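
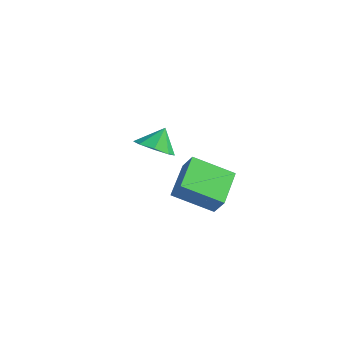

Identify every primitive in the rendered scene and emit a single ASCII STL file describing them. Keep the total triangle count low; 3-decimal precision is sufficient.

solid 
facet normal -0.506 0.762 0.404
outer loop
vertex -0.473 -2.184 -0.767
vertex 0.087 -2.193 -0.049
vertex 0.598 -1.039 -1.588
endloop
endfacet
facet normal -0.615 0.010 -0.788
outer loop
vertex 1.453 -2.327 -2.271
vertex -0.473 -2.184 -0.767
vertex 0.598 -1.039 -1.588
endloop
endfacet
facet normal -0.506 0.762 0.404
outer loop
vertex 0.598 -1.039 -1.588
vertex 0.087 -2.193 -0.049
vertex 1.158 -1.048 -0.87
endloop
endfacet
facet normal 0.605 0.647 -0.464
outer loop
vertex 1.158 -1.048 -0.87
vertex 1.453 -2.327 -2.271
vertex 0.598 -1.039 -1.588
endloop
endfacet
facet normal -0.605 -0.647 0.464
outer loop
vertex -0.473 -2.184 -0.767
vertex 0.942 -3.481 -0.732
vertex 0.087 -2.193 -0.049
endloop
endfacet
facet normal -0.615 0.010 -0.788
outer loop
vertex 0.382 -3.472 -1.45
vertex -0.473 -2.184 -0.767
vertex 1.453 -2.327 -2.271
endloop
endfacet
facet normal -0.605 -0.647 0.464
outer loop
vertex 0.382 -3.472 -1.45
vertex 0.942 -3.481 -0.732
vertex -0.473 -2.184 -0.767
endloop
endfacet
facet normal 0.615 -0.010 0.788
outer loop
vertex 0.087 -2.193 -0.049
vertex 0.942 -3.481 -0.732
vertex 1.158 -1.048 -0.87
endloop
endfacet
facet normal 0.605 0.647 -0.464
outer loop
vertex 2.013 -2.336 -1.553
vertex 1.453 -2.327 -2.271
vertex 1.158 -1.048 -0.87
endloop
endfacet
facet normal 0.615 -0.010 0.788
outer loop
vertex 1.158 -1.048 -0.87
vertex 0.942 -3.481 -0.732
vertex 2.013 -2.336 -1.553
endloop
endfacet
facet normal 0.506 -0.762 -0.404
outer loop
vertex 2.013 -2.336 -1.553
vertex 0.382 -3.472 -1.45
vertex 1.453 -2.327 -2.271
endloop
endfacet
facet normal 0.506 -0.762 -0.404
outer loop
vertex 0.942 -3.481 -0.732
vertex 0.382 -3.472 -1.45
vertex 2.013 -2.336 -1.553
endloop
endfacet
facet normal 0.041 -0.553 -0.832
outer loop
vertex -2.703 -0.694 -1.701
vertex -3.318 -1.209 -1.389
vertex -3.308 -0.492 -1.865
endloop
endfacet
facet normal 0.292 0.952 0.094
outer loop
vertex -2.703 -0.694 -1.701
vertex -3.308 -0.492 -1.865
vertex -3.362 -0.611 -0.491
endloop
endfacet
facet normal 0.041 -0.553 -0.832
outer loop
vertex -3.308 -0.492 -1.865
vertex -3.318 -1.209 -1.389
vertex -3.919 -0.71 -1.75
endloop
endfacet
facet normal -0.324 0.944 0.069
outer loop
vertex -3.308 -0.492 -1.865
vertex -3.919 -0.71 -1.75
vertex -3.362 -0.611 -0.491
endloop
endfacet
facet normal 0.041 -0.553 -0.832
outer loop
vertex -3.919 -0.71 -1.75
vertex -3.318 -1.209 -1.389
vertex -4.177 -1.22 -1.424
endloop
endfacet
facet normal -0.765 0.574 0.293
outer loop
vertex -3.919 -0.71 -1.75
vertex -4.177 -1.22 -1.424
vertex -3.362 -0.611 -0.491
endloop
endfacet
facet normal 0.041 -0.553 -0.832
outer loop
vertex -4.177 -1.22 -1.424
vertex -3.318 -1.209 -1.389
vertex -3.933 -1.723 -1.078
endloop
endfacet
facet normal -0.771 0.062 0.634
outer loop
vertex -4.177 -1.22 -1.424
vertex -3.933 -1.723 -1.078
vertex -3.362 -0.611 -0.491
endloop
endfacet
facet normal 0.041 -0.553 -0.832
outer loop
vertex -3.933 -1.723 -1.078
vertex -3.318 -1.209 -1.389
vertex -3.328 -1.925 -0.914
endloop
endfacet
facet normal -0.341 -0.296 0.892
outer loop
vertex -3.933 -1.723 -1.078
vertex -3.328 -1.925 -0.914
vertex -3.362 -0.611 -0.491
endloop
endfacet
facet normal 0.041 -0.553 -0.832
outer loop
vertex -3.328 -1.925 -0.914
vertex -3.318 -1.209 -1.389
vertex -2.717 -1.707 -1.029
endloop
endfacet
facet normal 0.275 -0.288 0.917
outer loop
vertex -3.328 -1.925 -0.914
vertex -2.717 -1.707 -1.029
vertex -3.362 -0.611 -0.491
endloop
endfacet
facet normal 0.041 -0.553 -0.832
outer loop
vertex -2.717 -1.707 -1.029
vertex -3.318 -1.209 -1.389
vertex -2.459 -1.197 -1.355
endloop
endfacet
facet normal 0.716 0.081 0.693
outer loop
vertex -2.717 -1.707 -1.029
vertex -2.459 -1.197 -1.355
vertex -3.362 -0.611 -0.491
endloop
endfacet
facet normal 0.041 -0.553 -0.832
outer loop
vertex -2.459 -1.197 -1.355
vertex -3.318 -1.209 -1.389
vertex -2.703 -0.694 -1.701
endloop
endfacet
facet normal 0.723 0.594 0.353
outer loop
vertex -2.459 -1.197 -1.355
vertex -2.703 -0.694 -1.701
vertex -3.362 -0.611 -0.491
endloop
endfacet

endsolid


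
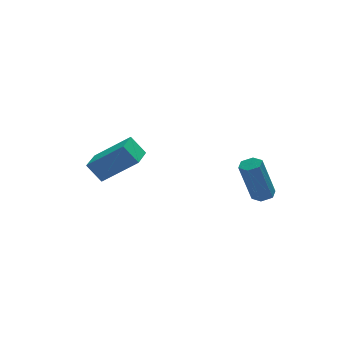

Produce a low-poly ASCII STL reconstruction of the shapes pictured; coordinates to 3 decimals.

solid 
facet normal 0.320 0.071 -0.945
outer loop
vertex 2.726 -1.556 2.103
vertex 2.226 -1.495 1.938
vertex 2.515 -1.07 2.068
endloop
endfacet
facet normal 0.860 0.397 0.321
outer loop
vertex 2.726 -1.556 2.103
vertex 2.515 -1.07 2.068
vertex 2.054 -1.706 4.087
endloop
endfacet
facet normal 0.860 0.396 0.321
outer loop
vertex 2.054 -1.706 4.087
vertex 2.515 -1.07 2.068
vertex 1.844 -1.221 4.052
endloop
endfacet
facet normal -0.320 -0.071 0.945
outer loop
vertex 2.054 -1.706 4.087
vertex 1.844 -1.221 4.052
vertex 1.554 -1.645 3.922
endloop
endfacet
facet normal 0.319 0.072 -0.945
outer loop
vertex 2.515 -1.07 2.068
vertex 2.226 -1.495 1.938
vertex 2.015 -1.01 1.904
endloop
endfacet
facet normal 0.085 0.991 0.104
outer loop
vertex 2.515 -1.07 2.068
vertex 2.015 -1.01 1.904
vertex 1.844 -1.221 4.052
endloop
endfacet
facet normal 0.087 0.991 0.104
outer loop
vertex 1.844 -1.221 4.052
vertex 2.015 -1.01 1.904
vertex 1.344 -1.16 3.888
endloop
endfacet
facet normal -0.319 -0.072 0.945
outer loop
vertex 1.844 -1.221 4.052
vertex 1.344 -1.16 3.888
vertex 1.554 -1.645 3.922
endloop
endfacet
facet normal 0.321 0.073 -0.944
outer loop
vertex 2.015 -1.01 1.904
vertex 2.226 -1.495 1.938
vertex 1.726 -1.434 1.773
endloop
endfacet
facet normal -0.774 0.595 -0.217
outer loop
vertex 2.015 -1.01 1.904
vertex 1.726 -1.434 1.773
vertex 1.344 -1.16 3.888
endloop
endfacet
facet normal -0.773 0.596 -0.217
outer loop
vertex 1.344 -1.16 3.888
vertex 1.726 -1.434 1.773
vertex 1.054 -1.584 3.757
endloop
endfacet
facet normal -0.321 -0.073 0.944
outer loop
vertex 1.344 -1.16 3.888
vertex 1.054 -1.584 3.757
vertex 1.554 -1.645 3.922
endloop
endfacet
facet normal 0.320 0.071 -0.945
outer loop
vertex 1.726 -1.434 1.773
vertex 2.226 -1.495 1.938
vertex 1.936 -1.919 1.808
endloop
endfacet
facet normal -0.860 -0.396 -0.321
outer loop
vertex 1.726 -1.434 1.773
vertex 1.936 -1.919 1.808
vertex 1.054 -1.584 3.757
endloop
endfacet
facet normal -0.860 -0.397 -0.321
outer loop
vertex 1.054 -1.584 3.757
vertex 1.936 -1.919 1.808
vertex 1.265 -2.07 3.792
endloop
endfacet
facet normal -0.320 -0.071 0.945
outer loop
vertex 1.054 -1.584 3.757
vertex 1.265 -2.07 3.792
vertex 1.554 -1.645 3.922
endloop
endfacet
facet normal 0.319 0.072 -0.945
outer loop
vertex 1.936 -1.919 1.808
vertex 2.226 -1.495 1.938
vertex 2.436 -1.98 1.972
endloop
endfacet
facet normal -0.087 -0.991 -0.105
outer loop
vertex 1.936 -1.919 1.808
vertex 2.436 -1.98 1.972
vertex 1.265 -2.07 3.792
endloop
endfacet
facet normal -0.085 -0.991 -0.104
outer loop
vertex 1.265 -2.07 3.792
vertex 2.436 -1.98 1.972
vertex 1.765 -2.13 3.956
endloop
endfacet
facet normal -0.319 -0.072 0.945
outer loop
vertex 1.265 -2.07 3.792
vertex 1.765 -2.13 3.956
vertex 1.554 -1.645 3.922
endloop
endfacet
facet normal 0.321 0.073 -0.944
outer loop
vertex 2.436 -1.98 1.972
vertex 2.226 -1.495 1.938
vertex 2.726 -1.556 2.103
endloop
endfacet
facet normal 0.773 -0.596 0.217
outer loop
vertex 2.436 -1.98 1.972
vertex 2.726 -1.556 2.103
vertex 1.765 -2.13 3.956
endloop
endfacet
facet normal 0.774 -0.595 0.217
outer loop
vertex 1.765 -2.13 3.956
vertex 2.726 -1.556 2.103
vertex 2.054 -1.706 4.087
endloop
endfacet
facet normal -0.321 -0.073 0.944
outer loop
vertex 1.765 -2.13 3.956
vertex 2.054 -1.706 4.087
vertex 1.554 -1.645 3.922
endloop
endfacet
facet normal -0.504 -0.859 0.087
outer loop
vertex -1.869 2.459 2.708
vertex -2.416 2.869 3.582
vertex -3.301 3.174 1.476
endloop
endfacet
facet normal 0.493 -0.370 -0.788
outer loop
vertex -2.504 4.531 1.338
vertex -1.869 2.459 2.708
vertex -3.301 3.174 1.476
endloop
endfacet
facet normal -0.504 -0.859 0.087
outer loop
vertex -3.301 3.174 1.476
vertex -2.416 2.869 3.582
vertex -3.848 3.584 2.351
endloop
endfacet
facet normal -0.709 0.355 -0.609
outer loop
vertex -3.848 3.584 2.351
vertex -2.504 4.531 1.338
vertex -3.301 3.174 1.476
endloop
endfacet
facet normal 0.709 -0.354 0.610
outer loop
vertex -1.869 2.459 2.708
vertex -1.619 4.226 3.444
vertex -2.416 2.869 3.582
endloop
endfacet
facet normal 0.492 -0.370 -0.788
outer loop
vertex -1.072 3.816 2.569
vertex -1.869 2.459 2.708
vertex -2.504 4.531 1.338
endloop
endfacet
facet normal 0.709 -0.354 0.609
outer loop
vertex -1.072 3.816 2.569
vertex -1.619 4.226 3.444
vertex -1.869 2.459 2.708
endloop
endfacet
facet normal -0.493 0.370 0.788
outer loop
vertex -2.416 2.869 3.582
vertex -1.619 4.226 3.444
vertex -3.848 3.584 2.351
endloop
endfacet
facet normal -0.709 0.354 -0.610
outer loop
vertex -3.051 4.941 2.212
vertex -2.504 4.531 1.338
vertex -3.848 3.584 2.351
endloop
endfacet
facet normal -0.493 0.370 0.788
outer loop
vertex -3.848 3.584 2.351
vertex -1.619 4.226 3.444
vertex -3.051 4.941 2.212
endloop
endfacet
facet normal 0.504 0.859 -0.087
outer loop
vertex -3.051 4.941 2.212
vertex -1.072 3.816 2.569
vertex -2.504 4.531 1.338
endloop
endfacet
facet normal 0.504 0.859 -0.087
outer loop
vertex -1.619 4.226 3.444
vertex -1.072 3.816 2.569
vertex -3.051 4.941 2.212
endloop
endfacet

endsolid


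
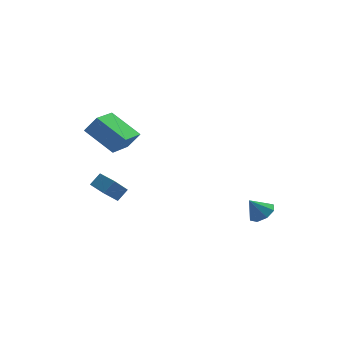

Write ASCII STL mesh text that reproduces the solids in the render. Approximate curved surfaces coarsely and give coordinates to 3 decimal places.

solid 
facet normal -0.578 0.100 -0.810
outer loop
vertex -2.605 0.74 3.306
vertex -3.769 1.929 4.284
vertex -1.638 2.115 2.786
endloop
endfacet
facet normal 0.604 -0.616 -0.506
outer loop
vertex -1.031 2.011 3.636
vertex -2.605 0.74 3.306
vertex -1.638 2.115 2.786
endloop
endfacet
facet normal -0.578 0.100 -0.810
outer loop
vertex -1.638 2.115 2.786
vertex -3.769 1.929 4.284
vertex -2.802 3.305 3.763
endloop
endfacet
facet normal 0.549 0.781 -0.297
outer loop
vertex -2.802 3.305 3.763
vertex -1.031 2.011 3.636
vertex -1.638 2.115 2.786
endloop
endfacet
facet normal -0.549 -0.781 0.296
outer loop
vertex -2.605 0.74 3.306
vertex -3.162 1.825 5.134
vertex -3.769 1.929 4.284
endloop
endfacet
facet normal 0.603 -0.616 -0.506
outer loop
vertex -1.998 0.635 4.157
vertex -2.605 0.74 3.306
vertex -1.031 2.011 3.636
endloop
endfacet
facet normal -0.550 -0.781 0.296
outer loop
vertex -1.998 0.635 4.157
vertex -3.162 1.825 5.134
vertex -2.605 0.74 3.306
endloop
endfacet
facet normal -0.604 0.616 0.506
outer loop
vertex -3.769 1.929 4.284
vertex -3.162 1.825 5.134
vertex -2.802 3.305 3.763
endloop
endfacet
facet normal 0.550 0.781 -0.296
outer loop
vertex -2.195 3.2 4.614
vertex -1.031 2.011 3.636
vertex -2.802 3.305 3.763
endloop
endfacet
facet normal -0.603 0.616 0.506
outer loop
vertex -2.802 3.305 3.763
vertex -3.162 1.825 5.134
vertex -2.195 3.2 4.614
endloop
endfacet
facet normal 0.578 -0.100 0.810
outer loop
vertex -2.195 3.2 4.614
vertex -1.998 0.635 4.157
vertex -1.031 2.011 3.636
endloop
endfacet
facet normal 0.578 -0.100 0.810
outer loop
vertex -3.162 1.825 5.134
vertex -1.998 0.635 4.157
vertex -2.195 3.2 4.614
endloop
endfacet
facet normal 0.563 -0.050 -0.825
outer loop
vertex 3.893 -3.176 1.377
vertex 3.529 -3.747 1.163
vertex 3.461 -3.046 1.074
endloop
endfacet
facet normal -0.105 0.851 0.514
outer loop
vertex 3.893 -3.176 1.377
vertex 3.461 -3.046 1.074
vertex 2.931 -3.693 2.037
endloop
endfacet
facet normal 0.566 -0.050 -0.823
outer loop
vertex 3.461 -3.046 1.074
vertex 3.529 -3.747 1.163
vertex 3.07 -3.327 0.822
endloop
endfacet
facet normal -0.640 0.753 0.154
outer loop
vertex 3.461 -3.046 1.074
vertex 3.07 -3.327 0.822
vertex 2.931 -3.693 2.037
endloop
endfacet
facet normal 0.564 -0.052 -0.824
outer loop
vertex 3.07 -3.327 0.822
vertex 3.529 -3.747 1.163
vertex 2.947 -3.854 0.771
endloop
endfacet
facet normal -0.972 0.231 -0.042
outer loop
vertex 3.07 -3.327 0.822
vertex 2.947 -3.854 0.771
vertex 2.931 -3.693 2.037
endloop
endfacet
facet normal 0.564 -0.051 -0.824
outer loop
vertex 2.947 -3.854 0.771
vertex 3.529 -3.747 1.163
vertex 3.166 -4.318 0.95
endloop
endfacet
facet normal -0.910 -0.413 0.041
outer loop
vertex 2.947 -3.854 0.771
vertex 3.166 -4.318 0.95
vertex 2.931 -3.693 2.037
endloop
endfacet
facet normal 0.564 -0.051 -0.824
outer loop
vertex 3.166 -4.318 0.95
vertex 3.529 -3.747 1.163
vertex 3.597 -4.448 1.253
endloop
endfacet
facet normal -0.489 -0.798 0.353
outer loop
vertex 3.166 -4.318 0.95
vertex 3.597 -4.448 1.253
vertex 2.931 -3.693 2.037
endloop
endfacet
facet normal 0.566 -0.051 -0.823
outer loop
vertex 3.597 -4.448 1.253
vertex 3.529 -3.747 1.163
vertex 3.989 -4.167 1.505
endloop
endfacet
facet normal 0.044 -0.701 0.712
outer loop
vertex 3.597 -4.448 1.253
vertex 3.989 -4.167 1.505
vertex 2.931 -3.693 2.037
endloop
endfacet
facet normal 0.565 -0.051 -0.823
outer loop
vertex 3.989 -4.167 1.505
vertex 3.529 -3.747 1.163
vertex 4.111 -3.64 1.556
endloop
endfacet
facet normal 0.378 -0.176 0.909
outer loop
vertex 3.989 -4.167 1.505
vertex 4.111 -3.64 1.556
vertex 2.931 -3.693 2.037
endloop
endfacet
facet normal 0.565 -0.052 -0.823
outer loop
vertex 4.111 -3.64 1.556
vertex 3.529 -3.747 1.163
vertex 3.893 -3.176 1.377
endloop
endfacet
facet normal 0.316 0.467 0.826
outer loop
vertex 4.111 -3.64 1.556
vertex 3.893 -3.176 1.377
vertex 2.931 -3.693 2.037
endloop
endfacet
facet normal -0.668 -0.363 -0.650
outer loop
vertex -3.23 -0.446 1.36
vertex -3.77 0.453 1.413
vertex -2.525 0.037 0.367
endloop
endfacet
facet normal 0.514 -0.856 -0.051
outer loop
vertex -1.99 0.327 0.887
vertex -3.23 -0.446 1.36
vertex -2.525 0.037 0.367
endloop
endfacet
facet normal -0.668 -0.362 -0.651
outer loop
vertex -2.525 0.037 0.367
vertex -3.77 0.453 1.413
vertex -3.064 0.936 0.42
endloop
endfacet
facet normal 0.538 0.367 -0.759
outer loop
vertex -3.064 0.936 0.42
vertex -1.99 0.327 0.887
vertex -2.525 0.037 0.367
endloop
endfacet
facet normal -0.538 -0.368 0.759
outer loop
vertex -3.23 -0.446 1.36
vertex -3.235 0.743 1.933
vertex -3.77 0.453 1.413
endloop
endfacet
facet normal 0.514 -0.856 -0.051
outer loop
vertex -2.696 -0.156 1.88
vertex -3.23 -0.446 1.36
vertex -1.99 0.327 0.887
endloop
endfacet
facet normal -0.539 -0.368 0.758
outer loop
vertex -2.696 -0.156 1.88
vertex -3.235 0.743 1.933
vertex -3.23 -0.446 1.36
endloop
endfacet
facet normal -0.514 0.856 0.051
outer loop
vertex -3.77 0.453 1.413
vertex -3.235 0.743 1.933
vertex -3.064 0.936 0.42
endloop
endfacet
facet normal 0.538 0.368 -0.758
outer loop
vertex -2.53 1.226 0.94
vertex -1.99 0.327 0.887
vertex -3.064 0.936 0.42
endloop
endfacet
facet normal -0.515 0.856 0.051
outer loop
vertex -3.064 0.936 0.42
vertex -3.235 0.743 1.933
vertex -2.53 1.226 0.94
endloop
endfacet
facet normal 0.667 0.362 0.651
outer loop
vertex -2.53 1.226 0.94
vertex -2.696 -0.156 1.88
vertex -1.99 0.327 0.887
endloop
endfacet
facet normal 0.668 0.362 0.650
outer loop
vertex -3.235 0.743 1.933
vertex -2.696 -0.156 1.88
vertex -2.53 1.226 0.94
endloop
endfacet

endsolid


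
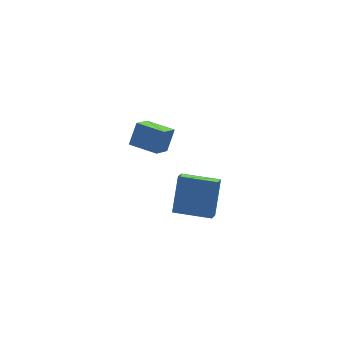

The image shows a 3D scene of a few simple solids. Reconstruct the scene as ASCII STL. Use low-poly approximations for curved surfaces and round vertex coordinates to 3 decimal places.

solid 
facet normal -0.842 0.540 0.003
outer loop
vertex 2.362 2.158 -2.314
vertex 2.76 2.781 -2.809
vertex 1.703 1.14 -4.125
endloop
endfacet
facet normal -0.447 -0.700 0.556
outer loop
vertex 3.42 0.039 -4.131
vertex 2.362 2.158 -2.314
vertex 1.703 1.14 -4.125
endloop
endfacet
facet normal -0.842 0.540 0.003
outer loop
vertex 1.703 1.14 -4.125
vertex 2.76 2.781 -2.809
vertex 2.101 1.763 -4.62
endloop
endfacet
facet normal -0.302 -0.467 -0.831
outer loop
vertex 2.101 1.763 -4.62
vertex 3.42 0.039 -4.131
vertex 1.703 1.14 -4.125
endloop
endfacet
facet normal 0.302 0.467 0.831
outer loop
vertex 2.362 2.158 -2.314
vertex 4.477 1.68 -2.815
vertex 2.76 2.781 -2.809
endloop
endfacet
facet normal -0.447 -0.700 0.556
outer loop
vertex 4.079 1.057 -2.32
vertex 2.362 2.158 -2.314
vertex 3.42 0.039 -4.131
endloop
endfacet
facet normal 0.302 0.467 0.831
outer loop
vertex 4.079 1.057 -2.32
vertex 4.477 1.68 -2.815
vertex 2.362 2.158 -2.314
endloop
endfacet
facet normal 0.447 0.700 -0.556
outer loop
vertex 2.76 2.781 -2.809
vertex 4.477 1.68 -2.815
vertex 2.101 1.763 -4.62
endloop
endfacet
facet normal -0.302 -0.467 -0.831
outer loop
vertex 3.818 0.662 -4.626
vertex 3.42 0.039 -4.131
vertex 2.101 1.763 -4.62
endloop
endfacet
facet normal 0.447 0.700 -0.556
outer loop
vertex 2.101 1.763 -4.62
vertex 4.477 1.68 -2.815
vertex 3.818 0.662 -4.626
endloop
endfacet
facet normal 0.842 -0.540 -0.003
outer loop
vertex 3.818 0.662 -4.626
vertex 4.079 1.057 -2.32
vertex 3.42 0.039 -4.131
endloop
endfacet
facet normal 0.842 -0.540 -0.003
outer loop
vertex 4.477 1.68 -2.815
vertex 4.079 1.057 -2.32
vertex 3.818 0.662 -4.626
endloop
endfacet
facet normal -0.428 -0.375 -0.822
outer loop
vertex 0.428 -0.317 2.527
vertex -0.599 0.776 2.563
vertex 1.207 0.44 1.776
endloop
endfacet
facet normal 0.685 -0.728 -0.024
outer loop
vertex 1.759 0.924 2.837
vertex 0.428 -0.317 2.527
vertex 1.207 0.44 1.776
endloop
endfacet
facet normal -0.428 -0.375 -0.822
outer loop
vertex 1.207 0.44 1.776
vertex -0.599 0.776 2.563
vertex 0.18 1.532 1.812
endloop
endfacet
facet normal 0.590 0.573 -0.568
outer loop
vertex 0.18 1.532 1.812
vertex 1.759 0.924 2.837
vertex 1.207 0.44 1.776
endloop
endfacet
facet normal -0.590 -0.573 0.568
outer loop
vertex 0.428 -0.317 2.527
vertex -0.047 1.26 3.624
vertex -0.599 0.776 2.563
endloop
endfacet
facet normal 0.685 -0.729 -0.023
outer loop
vertex 0.98 0.168 3.588
vertex 0.428 -0.317 2.527
vertex 1.759 0.924 2.837
endloop
endfacet
facet normal -0.590 -0.573 0.569
outer loop
vertex 0.98 0.168 3.588
vertex -0.047 1.26 3.624
vertex 0.428 -0.317 2.527
endloop
endfacet
facet normal -0.684 0.729 0.024
outer loop
vertex -0.599 0.776 2.563
vertex -0.047 1.26 3.624
vertex 0.18 1.532 1.812
endloop
endfacet
facet normal 0.590 0.573 -0.569
outer loop
vertex 0.732 2.017 2.873
vertex 1.759 0.924 2.837
vertex 0.18 1.532 1.812
endloop
endfacet
facet normal -0.685 0.728 0.023
outer loop
vertex 0.18 1.532 1.812
vertex -0.047 1.26 3.624
vertex 0.732 2.017 2.873
endloop
endfacet
facet normal 0.428 0.375 0.822
outer loop
vertex 0.732 2.017 2.873
vertex 0.98 0.168 3.588
vertex 1.759 0.924 2.837
endloop
endfacet
facet normal 0.428 0.375 0.822
outer loop
vertex -0.047 1.26 3.624
vertex 0.98 0.168 3.588
vertex 0.732 2.017 2.873
endloop
endfacet

endsolid


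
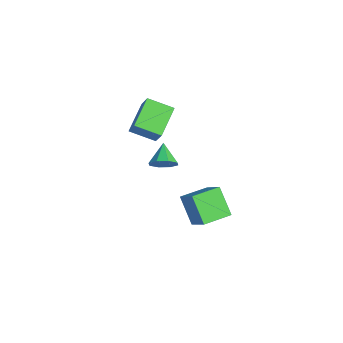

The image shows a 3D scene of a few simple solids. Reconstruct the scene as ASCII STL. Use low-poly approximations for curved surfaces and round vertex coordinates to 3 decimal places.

solid 
facet normal 0.813 -0.243 -0.529
outer loop
vertex -1.508 -2.513 0.479
vertex -1.965 -2.643 -0.164
vertex -1.58 -2.01 0.137
endloop
endfacet
facet normal 0.106 0.569 0.815
outer loop
vertex -1.508 -2.513 0.479
vertex -1.58 -2.01 0.137
vertex -3.055 -2.317 0.544
endloop
endfacet
facet normal 0.813 -0.243 -0.529
outer loop
vertex -1.58 -2.01 0.137
vertex -1.965 -2.643 -0.164
vertex -1.878 -1.878 -0.382
endloop
endfacet
facet normal -0.113 0.946 0.305
outer loop
vertex -1.58 -2.01 0.137
vertex -1.878 -1.878 -0.382
vertex -3.055 -2.317 0.544
endloop
endfacet
facet normal 0.813 -0.243 -0.529
outer loop
vertex -1.878 -1.878 -0.382
vertex -1.965 -2.643 -0.164
vertex -2.227 -2.195 -0.773
endloop
endfacet
facet normal -0.496 0.836 -0.235
outer loop
vertex -1.878 -1.878 -0.382
vertex -2.227 -2.195 -0.773
vertex -3.055 -2.317 0.544
endloop
endfacet
facet normal 0.813 -0.244 -0.529
outer loop
vertex -2.227 -2.195 -0.773
vertex -1.965 -2.643 -0.164
vertex -2.423 -2.774 -0.807
endloop
endfacet
facet normal -0.819 0.306 -0.486
outer loop
vertex -2.227 -2.195 -0.773
vertex -2.423 -2.774 -0.807
vertex -3.055 -2.317 0.544
endloop
endfacet
facet normal 0.813 -0.244 -0.529
outer loop
vertex -2.423 -2.774 -0.807
vertex -1.965 -2.643 -0.164
vertex -2.351 -3.276 -0.465
endloop
endfacet
facet normal -0.892 -0.335 -0.304
outer loop
vertex -2.423 -2.774 -0.807
vertex -2.351 -3.276 -0.465
vertex -3.055 -2.317 0.544
endloop
endfacet
facet normal 0.813 -0.244 -0.530
outer loop
vertex -2.351 -3.276 -0.465
vertex -1.965 -2.643 -0.164
vertex -2.053 -3.408 0.053
endloop
endfacet
facet normal -0.673 -0.711 0.206
outer loop
vertex -2.351 -3.276 -0.465
vertex -2.053 -3.408 0.053
vertex -3.055 -2.317 0.544
endloop
endfacet
facet normal 0.813 -0.244 -0.529
outer loop
vertex -2.053 -3.408 0.053
vertex -1.965 -2.643 -0.164
vertex -1.704 -3.092 0.444
endloop
endfacet
facet normal -0.290 -0.601 0.745
outer loop
vertex -2.053 -3.408 0.053
vertex -1.704 -3.092 0.444
vertex -3.055 -2.317 0.544
endloop
endfacet
facet normal 0.813 -0.243 -0.529
outer loop
vertex -1.704 -3.092 0.444
vertex -1.965 -2.643 -0.164
vertex -1.508 -2.513 0.479
endloop
endfacet
facet normal 0.033 -0.071 0.997
outer loop
vertex -1.704 -3.092 0.444
vertex -1.508 -2.513 0.479
vertex -3.055 -2.317 0.544
endloop
endfacet
facet normal -0.658 -0.148 0.738
outer loop
vertex 3.551 -2.842 2.44
vertex 3.239 -1.354 2.461
vertex 2.341 -3.079 1.313
endloop
endfacet
facet normal 0.205 -0.979 -0.014
outer loop
vertex 3.461 -2.826 0.059
vertex 3.551 -2.842 2.44
vertex 2.341 -3.079 1.313
endloop
endfacet
facet normal -0.658 -0.148 0.738
outer loop
vertex 2.341 -3.079 1.313
vertex 3.239 -1.354 2.461
vertex 2.03 -1.591 1.335
endloop
endfacet
facet normal -0.724 -0.141 -0.675
outer loop
vertex 2.03 -1.591 1.335
vertex 3.461 -2.826 0.059
vertex 2.341 -3.079 1.313
endloop
endfacet
facet normal 0.724 0.142 0.675
outer loop
vertex 3.551 -2.842 2.44
vertex 4.359 -1.101 1.207
vertex 3.239 -1.354 2.461
endloop
endfacet
facet normal 0.205 -0.979 -0.014
outer loop
vertex 4.67 -2.589 1.185
vertex 3.551 -2.842 2.44
vertex 3.461 -2.826 0.059
endloop
endfacet
facet normal 0.725 0.141 0.675
outer loop
vertex 4.67 -2.589 1.185
vertex 4.359 -1.101 1.207
vertex 3.551 -2.842 2.44
endloop
endfacet
facet normal -0.205 0.979 0.014
outer loop
vertex 3.239 -1.354 2.461
vertex 4.359 -1.101 1.207
vertex 2.03 -1.591 1.335
endloop
endfacet
facet normal -0.724 -0.142 -0.675
outer loop
vertex 3.149 -1.338 0.08
vertex 3.461 -2.826 0.059
vertex 2.03 -1.591 1.335
endloop
endfacet
facet normal -0.205 0.979 0.014
outer loop
vertex 2.03 -1.591 1.335
vertex 4.359 -1.101 1.207
vertex 3.149 -1.338 0.08
endloop
endfacet
facet normal 0.658 0.148 -0.738
outer loop
vertex 3.149 -1.338 0.08
vertex 4.67 -2.589 1.185
vertex 3.461 -2.826 0.059
endloop
endfacet
facet normal 0.658 0.148 -0.738
outer loop
vertex 4.359 -1.101 1.207
vertex 4.67 -2.589 1.185
vertex 3.149 -1.338 0.08
endloop
endfacet
facet normal -0.574 -0.054 -0.817
outer loop
vertex -2.387 -4.341 2.67
vertex -3.661 -3.283 3.494
vertex -1.722 -3.113 2.122
endloop
endfacet
facet normal 0.689 -0.572 -0.446
outer loop
vertex -0.919 -3.037 3.266
vertex -2.387 -4.341 2.67
vertex -1.722 -3.113 2.122
endloop
endfacet
facet normal -0.574 -0.054 -0.817
outer loop
vertex -1.722 -3.113 2.122
vertex -3.661 -3.283 3.494
vertex -2.996 -2.055 2.946
endloop
endfacet
facet normal 0.443 0.818 -0.366
outer loop
vertex -2.996 -2.055 2.946
vertex -0.919 -3.037 3.266
vertex -1.722 -3.113 2.122
endloop
endfacet
facet normal -0.443 -0.818 0.366
outer loop
vertex -2.387 -4.341 2.67
vertex -2.858 -3.207 4.638
vertex -3.661 -3.283 3.494
endloop
endfacet
facet normal 0.689 -0.572 -0.446
outer loop
vertex -1.584 -4.265 3.814
vertex -2.387 -4.341 2.67
vertex -0.919 -3.037 3.266
endloop
endfacet
facet normal -0.443 -0.818 0.366
outer loop
vertex -1.584 -4.265 3.814
vertex -2.858 -3.207 4.638
vertex -2.387 -4.341 2.67
endloop
endfacet
facet normal -0.689 0.572 0.446
outer loop
vertex -3.661 -3.283 3.494
vertex -2.858 -3.207 4.638
vertex -2.996 -2.055 2.946
endloop
endfacet
facet normal 0.443 0.818 -0.366
outer loop
vertex -2.193 -1.979 4.09
vertex -0.919 -3.037 3.266
vertex -2.996 -2.055 2.946
endloop
endfacet
facet normal -0.689 0.572 0.446
outer loop
vertex -2.996 -2.055 2.946
vertex -2.858 -3.207 4.638
vertex -2.193 -1.979 4.09
endloop
endfacet
facet normal 0.574 0.054 0.817
outer loop
vertex -2.193 -1.979 4.09
vertex -1.584 -4.265 3.814
vertex -0.919 -3.037 3.266
endloop
endfacet
facet normal 0.574 0.054 0.817
outer loop
vertex -2.858 -3.207 4.638
vertex -1.584 -4.265 3.814
vertex -2.193 -1.979 4.09
endloop
endfacet

endsolid


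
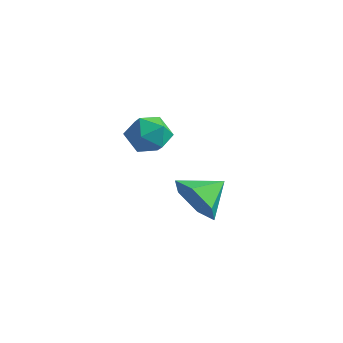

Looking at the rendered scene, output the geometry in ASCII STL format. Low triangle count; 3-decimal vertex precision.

solid 
facet normal -0.497 0.228 0.837
outer loop
vertex 3.027 -0.902 3.524
vertex 3.656 -1.295 4.004
vertex 3.721 -0.436 3.809
endloop
endfacet
facet normal -0.616 0.716 0.329
outer loop
vertex 3.027 -0.902 3.524
vertex 3.721 -0.436 3.809
vertex 3.418 -0.319 2.988
endloop
endfacet
facet normal -0.893 0.382 -0.237
outer loop
vertex 3.027 -0.902 3.524
vertex 3.418 -0.319 2.988
vertex 3.165 -1.105 2.675
endloop
endfacet
facet normal -0.947 -0.313 -0.079
outer loop
vertex 3.027 -0.902 3.524
vertex 3.165 -1.105 2.675
vertex 3.312 -1.709 3.303
endloop
endfacet
facet normal -0.701 -0.408 0.585
outer loop
vertex 3.027 -0.902 3.524
vertex 3.312 -1.709 3.303
vertex 3.656 -1.295 4.004
endloop
endfacet
facet normal 0.013 0.991 0.136
outer loop
vertex 3.418 -0.319 2.988
vertex 3.721 -0.436 3.809
vertex 4.288 -0.351 3.137
endloop
endfacet
facet normal 0.206 0.202 0.958
outer loop
vertex 3.721 -0.436 3.809
vertex 3.656 -1.295 4.004
vertex 4.435 -0.955 3.765
endloop
endfacet
facet normal -0.124 -0.826 0.549
outer loop
vertex 3.656 -1.295 4.004
vertex 3.312 -1.709 3.303
vertex 4.182 -1.741 3.452
endloop
endfacet
facet normal -0.521 -0.673 -0.525
outer loop
vertex 3.312 -1.709 3.303
vertex 3.165 -1.105 2.675
vertex 3.879 -1.624 2.631
endloop
endfacet
facet normal -0.436 0.451 -0.779
outer loop
vertex 3.165 -1.105 2.675
vertex 3.418 -0.319 2.988
vertex 3.944 -0.765 2.436
endloop
endfacet
facet normal 0.947 0.313 0.079
outer loop
vertex 4.573 -1.158 2.916
vertex 4.288 -0.351 3.137
vertex 4.435 -0.955 3.765
endloop
endfacet
facet normal 0.893 -0.382 0.237
outer loop
vertex 4.573 -1.158 2.916
vertex 4.435 -0.955 3.765
vertex 4.182 -1.741 3.452
endloop
endfacet
facet normal 0.616 -0.716 -0.329
outer loop
vertex 4.573 -1.158 2.916
vertex 4.182 -1.741 3.452
vertex 3.879 -1.624 2.631
endloop
endfacet
facet normal 0.497 -0.228 -0.837
outer loop
vertex 4.573 -1.158 2.916
vertex 3.879 -1.624 2.631
vertex 3.944 -0.765 2.436
endloop
endfacet
facet normal 0.701 0.408 -0.585
outer loop
vertex 4.573 -1.158 2.916
vertex 3.944 -0.765 2.436
vertex 4.288 -0.351 3.137
endloop
endfacet
facet normal 0.521 0.673 0.525
outer loop
vertex 4.435 -0.955 3.765
vertex 4.288 -0.351 3.137
vertex 3.721 -0.436 3.809
endloop
endfacet
facet normal 0.436 -0.451 0.779
outer loop
vertex 4.182 -1.741 3.452
vertex 4.435 -0.955 3.765
vertex 3.656 -1.295 4.004
endloop
endfacet
facet normal -0.013 -0.991 -0.136
outer loop
vertex 3.879 -1.624 2.631
vertex 4.182 -1.741 3.452
vertex 3.312 -1.709 3.303
endloop
endfacet
facet normal -0.206 -0.202 -0.958
outer loop
vertex 3.944 -0.765 2.436
vertex 3.879 -1.624 2.631
vertex 3.165 -1.105 2.675
endloop
endfacet
facet normal 0.124 0.826 -0.549
outer loop
vertex 4.288 -0.351 3.137
vertex 3.944 -0.765 2.436
vertex 3.418 -0.319 2.988
endloop
endfacet
facet normal -0.184 -0.880 -0.437
outer loop
vertex 4.046 0.761 0.122
vertex 3.673 1.283 -0.772
vertex 4.739 1.021 -0.693
endloop
endfacet
facet normal 0.726 0.161 0.669
outer loop
vertex 4.046 0.761 0.122
vertex 4.739 1.021 -0.693
vertex 3.927 2.497 -0.168
endloop
endfacet
facet normal -0.184 -0.880 -0.437
outer loop
vertex 4.739 1.021 -0.693
vertex 3.673 1.283 -0.772
vertex 4.365 1.543 -1.586
endloop
endfacet
facet normal 0.863 0.500 -0.070
outer loop
vertex 4.739 1.021 -0.693
vertex 4.365 1.543 -1.586
vertex 3.927 2.497 -0.168
endloop
endfacet
facet normal -0.184 -0.880 -0.438
outer loop
vertex 4.365 1.543 -1.586
vertex 3.673 1.283 -0.772
vertex 3.3 1.805 -1.665
endloop
endfacet
facet normal 0.242 0.838 -0.489
outer loop
vertex 4.365 1.543 -1.586
vertex 3.3 1.805 -1.665
vertex 3.927 2.497 -0.168
endloop
endfacet
facet normal -0.184 -0.880 -0.438
outer loop
vertex 3.3 1.805 -1.665
vertex 3.673 1.283 -0.772
vertex 2.608 1.545 -0.851
endloop
endfacet
facet normal -0.517 0.839 -0.171
outer loop
vertex 3.3 1.805 -1.665
vertex 2.608 1.545 -0.851
vertex 3.927 2.497 -0.168
endloop
endfacet
facet normal -0.184 -0.880 -0.437
outer loop
vertex 2.608 1.545 -0.851
vertex 3.673 1.283 -0.772
vertex 2.981 1.023 0.043
endloop
endfacet
facet normal -0.655 0.501 0.566
outer loop
vertex 2.608 1.545 -0.851
vertex 2.981 1.023 0.043
vertex 3.927 2.497 -0.168
endloop
endfacet
facet normal -0.184 -0.880 -0.437
outer loop
vertex 2.981 1.023 0.043
vertex 3.673 1.283 -0.772
vertex 4.046 0.761 0.122
endloop
endfacet
facet normal -0.033 0.162 0.986
outer loop
vertex 2.981 1.023 0.043
vertex 4.046 0.761 0.122
vertex 3.927 2.497 -0.168
endloop
endfacet

endsolid


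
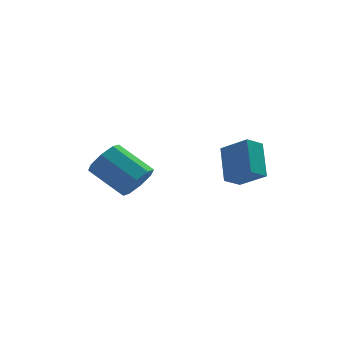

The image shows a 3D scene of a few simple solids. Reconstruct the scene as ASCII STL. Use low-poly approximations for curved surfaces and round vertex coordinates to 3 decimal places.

solid 
facet normal -0.630 0.547 -0.551
outer loop
vertex 1.736 2.524 2.93
vertex 2.44 2.874 2.472
vertex 1.625 1.223 1.765
endloop
endfacet
facet normal -0.774 -0.384 0.503
outer loop
vertex 2.52 0.446 2.548
vertex 1.736 2.524 2.93
vertex 1.625 1.223 1.765
endloop
endfacet
facet normal -0.630 0.547 -0.551
outer loop
vertex 1.625 1.223 1.765
vertex 2.44 2.874 2.472
vertex 2.33 1.573 1.307
endloop
endfacet
facet normal -0.063 -0.744 -0.666
outer loop
vertex 2.33 1.573 1.307
vertex 2.52 0.446 2.548
vertex 1.625 1.223 1.765
endloop
endfacet
facet normal 0.063 0.744 0.666
outer loop
vertex 1.736 2.524 2.93
vertex 3.335 2.097 3.255
vertex 2.44 2.874 2.472
endloop
endfacet
facet normal -0.774 -0.385 0.503
outer loop
vertex 2.63 1.747 3.713
vertex 1.736 2.524 2.93
vertex 2.52 0.446 2.548
endloop
endfacet
facet normal 0.063 0.744 0.666
outer loop
vertex 2.63 1.747 3.713
vertex 3.335 2.097 3.255
vertex 1.736 2.524 2.93
endloop
endfacet
facet normal 0.774 0.385 -0.503
outer loop
vertex 2.44 2.874 2.472
vertex 3.335 2.097 3.255
vertex 2.33 1.573 1.307
endloop
endfacet
facet normal -0.063 -0.744 -0.666
outer loop
vertex 3.224 0.796 2.09
vertex 2.52 0.446 2.548
vertex 2.33 1.573 1.307
endloop
endfacet
facet normal 0.774 0.384 -0.503
outer loop
vertex 2.33 1.573 1.307
vertex 3.335 2.097 3.255
vertex 3.224 0.796 2.09
endloop
endfacet
facet normal 0.630 -0.547 0.551
outer loop
vertex 3.224 0.796 2.09
vertex 2.63 1.747 3.713
vertex 2.52 0.446 2.548
endloop
endfacet
facet normal 0.630 -0.547 0.551
outer loop
vertex 3.335 2.097 3.255
vertex 2.63 1.747 3.713
vertex 3.224 0.796 2.09
endloop
endfacet
facet normal 0.647 -0.554 -0.525
outer loop
vertex -1.065 3.12 1.587
vertex -1.393 3.462 0.822
vertex -0.735 3.692 1.39
endloop
endfacet
facet normal 0.594 -0.066 0.802
outer loop
vertex -1.065 3.12 1.587
vertex -0.735 3.692 1.39
vertex -2.318 4.197 2.604
endloop
endfacet
facet normal 0.594 -0.066 0.802
outer loop
vertex -2.318 4.197 2.604
vertex -0.735 3.692 1.39
vertex -1.988 4.768 2.407
endloop
endfacet
facet normal -0.646 0.554 0.524
outer loop
vertex -2.318 4.197 2.604
vertex -1.988 4.768 2.407
vertex -2.647 4.538 1.838
endloop
endfacet
facet normal 0.646 -0.555 -0.524
outer loop
vertex -0.735 3.692 1.39
vertex -1.393 3.462 0.822
vertex -0.79 4.128 0.86
endloop
endfacet
facet normal 0.759 0.539 0.365
outer loop
vertex -0.735 3.692 1.39
vertex -0.79 4.128 0.86
vertex -1.988 4.768 2.407
endloop
endfacet
facet normal 0.759 0.539 0.365
outer loop
vertex -1.988 4.768 2.407
vertex -0.79 4.128 0.86
vertex -2.043 5.205 1.877
endloop
endfacet
facet normal -0.646 0.555 0.524
outer loop
vertex -1.988 4.768 2.407
vertex -2.043 5.205 1.877
vertex -2.647 4.538 1.838
endloop
endfacet
facet normal 0.646 -0.555 -0.524
outer loop
vertex -0.79 4.128 0.86
vertex -1.393 3.462 0.822
vertex -1.199 4.174 0.307
endloop
endfacet
facet normal 0.480 0.829 -0.286
outer loop
vertex -0.79 4.128 0.86
vertex -1.199 4.174 0.307
vertex -2.043 5.205 1.877
endloop
endfacet
facet normal 0.480 0.829 -0.286
outer loop
vertex -2.043 5.205 1.877
vertex -1.199 4.174 0.307
vertex -2.452 5.251 1.324
endloop
endfacet
facet normal -0.646 0.555 0.524
outer loop
vertex -2.043 5.205 1.877
vertex -2.452 5.251 1.324
vertex -2.647 4.538 1.838
endloop
endfacet
facet normal 0.646 -0.555 -0.524
outer loop
vertex -1.199 4.174 0.307
vertex -1.393 3.462 0.822
vertex -1.722 3.803 0.056
endloop
endfacet
facet normal -0.080 0.634 -0.770
outer loop
vertex -1.199 4.174 0.307
vertex -1.722 3.803 0.056
vertex -2.452 5.251 1.324
endloop
endfacet
facet normal -0.080 0.634 -0.770
outer loop
vertex -2.452 5.251 1.324
vertex -1.722 3.803 0.056
vertex -2.975 4.88 1.073
endloop
endfacet
facet normal -0.645 0.555 0.525
outer loop
vertex -2.452 5.251 1.324
vertex -2.975 4.88 1.073
vertex -2.647 4.538 1.838
endloop
endfacet
facet normal 0.646 -0.554 -0.524
outer loop
vertex -1.722 3.803 0.056
vertex -1.393 3.462 0.822
vertex -2.052 3.232 0.253
endloop
endfacet
facet normal -0.594 0.066 -0.802
outer loop
vertex -1.722 3.803 0.056
vertex -2.052 3.232 0.253
vertex -2.975 4.88 1.073
endloop
endfacet
facet normal -0.594 0.066 -0.802
outer loop
vertex -2.975 4.88 1.073
vertex -2.052 3.232 0.253
vertex -3.305 4.308 1.27
endloop
endfacet
facet normal -0.647 0.554 0.525
outer loop
vertex -2.975 4.88 1.073
vertex -3.305 4.308 1.27
vertex -2.647 4.538 1.838
endloop
endfacet
facet normal 0.646 -0.555 -0.524
outer loop
vertex -2.052 3.232 0.253
vertex -1.393 3.462 0.822
vertex -1.997 2.795 0.783
endloop
endfacet
facet normal -0.759 -0.539 -0.365
outer loop
vertex -2.052 3.232 0.253
vertex -1.997 2.795 0.783
vertex -3.305 4.308 1.27
endloop
endfacet
facet normal -0.759 -0.539 -0.365
outer loop
vertex -3.305 4.308 1.27
vertex -1.997 2.795 0.783
vertex -3.25 3.872 1.8
endloop
endfacet
facet normal -0.646 0.555 0.524
outer loop
vertex -3.305 4.308 1.27
vertex -3.25 3.872 1.8
vertex -2.647 4.538 1.838
endloop
endfacet
facet normal 0.646 -0.555 -0.524
outer loop
vertex -1.997 2.795 0.783
vertex -1.393 3.462 0.822
vertex -1.588 2.749 1.336
endloop
endfacet
facet normal -0.480 -0.829 0.286
outer loop
vertex -1.997 2.795 0.783
vertex -1.588 2.749 1.336
vertex -3.25 3.872 1.8
endloop
endfacet
facet normal -0.480 -0.829 0.286
outer loop
vertex -3.25 3.872 1.8
vertex -1.588 2.749 1.336
vertex -2.841 3.826 2.353
endloop
endfacet
facet normal -0.646 0.555 0.524
outer loop
vertex -3.25 3.872 1.8
vertex -2.841 3.826 2.353
vertex -2.647 4.538 1.838
endloop
endfacet
facet normal 0.645 -0.555 -0.525
outer loop
vertex -1.588 2.749 1.336
vertex -1.393 3.462 0.822
vertex -1.065 3.12 1.587
endloop
endfacet
facet normal 0.080 -0.634 0.770
outer loop
vertex -1.588 2.749 1.336
vertex -1.065 3.12 1.587
vertex -2.841 3.826 2.353
endloop
endfacet
facet normal 0.080 -0.634 0.770
outer loop
vertex -2.841 3.826 2.353
vertex -1.065 3.12 1.587
vertex -2.318 4.197 2.604
endloop
endfacet
facet normal -0.646 0.555 0.524
outer loop
vertex -2.841 3.826 2.353
vertex -2.318 4.197 2.604
vertex -2.647 4.538 1.838
endloop
endfacet

endsolid


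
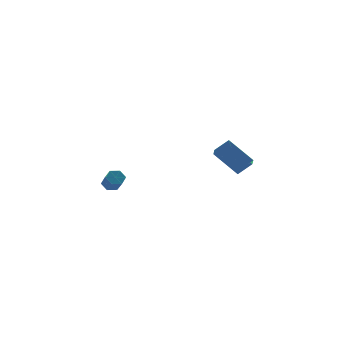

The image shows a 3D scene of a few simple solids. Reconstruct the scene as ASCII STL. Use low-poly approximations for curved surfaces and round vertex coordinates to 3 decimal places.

solid 
facet normal 0.040 0.706 -0.707
outer loop
vertex -2.098 3.219 -2.232
vertex -2.609 3.3 -2.18
vertex -2.272 3.57 -1.891
endloop
endfacet
facet normal 0.941 0.210 0.265
outer loop
vertex -2.098 3.219 -2.232
vertex -2.272 3.57 -1.891
vertex -2.14 2.498 -1.511
endloop
endfacet
facet normal 0.941 0.210 0.264
outer loop
vertex -2.14 2.498 -1.511
vertex -2.272 3.57 -1.891
vertex -2.314 2.85 -1.17
endloop
endfacet
facet normal -0.043 -0.706 0.707
outer loop
vertex -2.14 2.498 -1.511
vertex -2.314 2.85 -1.17
vertex -2.651 2.58 -1.46
endloop
endfacet
facet normal 0.041 0.706 -0.707
outer loop
vertex -2.272 3.57 -1.891
vertex -2.609 3.3 -2.18
vertex -2.783 3.652 -1.839
endloop
endfacet
facet normal 0.182 0.690 0.700
outer loop
vertex -2.272 3.57 -1.891
vertex -2.783 3.652 -1.839
vertex -2.314 2.85 -1.17
endloop
endfacet
facet normal 0.181 0.690 0.701
outer loop
vertex -2.314 2.85 -1.17
vertex -2.783 3.652 -1.839
vertex -2.825 2.931 -1.118
endloop
endfacet
facet normal -0.040 -0.707 0.706
outer loop
vertex -2.314 2.85 -1.17
vertex -2.825 2.931 -1.118
vertex -2.651 2.58 -1.46
endloop
endfacet
facet normal 0.043 0.706 -0.707
outer loop
vertex -2.783 3.652 -1.839
vertex -2.609 3.3 -2.18
vertex -3.12 3.382 -2.129
endloop
endfacet
facet normal -0.761 0.481 0.436
outer loop
vertex -2.783 3.652 -1.839
vertex -3.12 3.382 -2.129
vertex -2.825 2.931 -1.118
endloop
endfacet
facet normal -0.761 0.481 0.436
outer loop
vertex -2.825 2.931 -1.118
vertex -3.12 3.382 -2.129
vertex -3.162 2.661 -1.408
endloop
endfacet
facet normal -0.040 -0.707 0.706
outer loop
vertex -2.825 2.931 -1.118
vertex -3.162 2.661 -1.408
vertex -2.651 2.58 -1.46
endloop
endfacet
facet normal 0.043 0.706 -0.707
outer loop
vertex -3.12 3.382 -2.129
vertex -2.609 3.3 -2.18
vertex -2.946 3.03 -2.47
endloop
endfacet
facet normal -0.941 -0.209 -0.264
outer loop
vertex -3.12 3.382 -2.129
vertex -2.946 3.03 -2.47
vertex -3.162 2.661 -1.408
endloop
endfacet
facet normal -0.941 -0.210 -0.264
outer loop
vertex -3.162 2.661 -1.408
vertex -2.946 3.03 -2.47
vertex -2.988 2.31 -1.749
endloop
endfacet
facet normal -0.040 -0.706 0.707
outer loop
vertex -3.162 2.661 -1.408
vertex -2.988 2.31 -1.749
vertex -2.651 2.58 -1.46
endloop
endfacet
facet normal 0.040 0.707 -0.706
outer loop
vertex -2.946 3.03 -2.47
vertex -2.609 3.3 -2.18
vertex -2.435 2.949 -2.522
endloop
endfacet
facet normal -0.181 -0.691 -0.700
outer loop
vertex -2.946 3.03 -2.47
vertex -2.435 2.949 -2.522
vertex -2.988 2.31 -1.749
endloop
endfacet
facet normal -0.182 -0.690 -0.701
outer loop
vertex -2.988 2.31 -1.749
vertex -2.435 2.949 -2.522
vertex -2.477 2.228 -1.801
endloop
endfacet
facet normal -0.041 -0.706 0.707
outer loop
vertex -2.988 2.31 -1.749
vertex -2.477 2.228 -1.801
vertex -2.651 2.58 -1.46
endloop
endfacet
facet normal 0.040 0.707 -0.706
outer loop
vertex -2.435 2.949 -2.522
vertex -2.609 3.3 -2.18
vertex -2.098 3.219 -2.232
endloop
endfacet
facet normal 0.761 -0.481 -0.436
outer loop
vertex -2.435 2.949 -2.522
vertex -2.098 3.219 -2.232
vertex -2.477 2.228 -1.801
endloop
endfacet
facet normal 0.761 -0.481 -0.436
outer loop
vertex -2.477 2.228 -1.801
vertex -2.098 3.219 -2.232
vertex -2.14 2.498 -1.511
endloop
endfacet
facet normal -0.043 -0.706 0.707
outer loop
vertex -2.477 2.228 -1.801
vertex -2.14 2.498 -1.511
vertex -2.651 2.58 -1.46
endloop
endfacet
facet normal -0.421 0.686 0.593
outer loop
vertex 0.663 -3.251 2.709
vertex 0.96 -2.571 2.133
vertex -0.128 -3.317 2.223
endloop
endfacet
facet normal -0.316 -0.724 0.613
outer loop
vertex 0.58 -4.469 1.227
vertex 0.663 -3.251 2.709
vertex -0.128 -3.317 2.223
endloop
endfacet
facet normal -0.421 0.686 0.593
outer loop
vertex -0.128 -3.317 2.223
vertex 0.96 -2.571 2.133
vertex 0.17 -2.636 1.647
endloop
endfacet
facet normal -0.850 -0.070 -0.523
outer loop
vertex 0.17 -2.636 1.647
vertex 0.58 -4.469 1.227
vertex -0.128 -3.317 2.223
endloop
endfacet
facet normal 0.850 0.071 0.522
outer loop
vertex 0.663 -3.251 2.709
vertex 1.668 -3.723 1.137
vertex 0.96 -2.571 2.133
endloop
endfacet
facet normal -0.317 -0.724 0.613
outer loop
vertex 1.37 -4.404 1.713
vertex 0.663 -3.251 2.709
vertex 0.58 -4.469 1.227
endloop
endfacet
facet normal 0.850 0.070 0.522
outer loop
vertex 1.37 -4.404 1.713
vertex 1.668 -3.723 1.137
vertex 0.663 -3.251 2.709
endloop
endfacet
facet normal 0.317 0.724 -0.612
outer loop
vertex 0.96 -2.571 2.133
vertex 1.668 -3.723 1.137
vertex 0.17 -2.636 1.647
endloop
endfacet
facet normal -0.850 -0.071 -0.522
outer loop
vertex 0.877 -3.789 0.651
vertex 0.58 -4.469 1.227
vertex 0.17 -2.636 1.647
endloop
endfacet
facet normal 0.316 0.724 -0.613
outer loop
vertex 0.17 -2.636 1.647
vertex 1.668 -3.723 1.137
vertex 0.877 -3.789 0.651
endloop
endfacet
facet normal 0.421 -0.686 -0.593
outer loop
vertex 0.877 -3.789 0.651
vertex 1.37 -4.404 1.713
vertex 0.58 -4.469 1.227
endloop
endfacet
facet normal 0.422 -0.686 -0.593
outer loop
vertex 1.668 -3.723 1.137
vertex 1.37 -4.404 1.713
vertex 0.877 -3.789 0.651
endloop
endfacet

endsolid


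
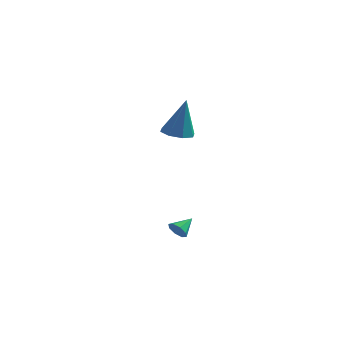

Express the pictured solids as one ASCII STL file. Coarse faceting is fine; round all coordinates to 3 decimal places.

solid 
facet normal -0.380 -0.797 -0.468
outer loop
vertex 2.772 -3.269 -2.915
vertex 2.333 -3.254 -2.584
vertex 2.462 -3.03 -3.07
endloop
endfacet
facet normal 0.670 0.535 -0.514
outer loop
vertex 2.772 -3.269 -2.915
vertex 2.462 -3.03 -3.07
vertex 2.727 -2.426 -2.096
endloop
endfacet
facet normal -0.379 -0.798 -0.468
outer loop
vertex 2.462 -3.03 -3.07
vertex 2.333 -3.254 -2.584
vertex 2.076 -2.923 -2.94
endloop
endfacet
facet normal 0.053 0.842 -0.537
outer loop
vertex 2.462 -3.03 -3.07
vertex 2.076 -2.923 -2.94
vertex 2.727 -2.426 -2.096
endloop
endfacet
facet normal -0.378 -0.798 -0.469
outer loop
vertex 2.076 -2.923 -2.94
vertex 2.333 -3.254 -2.584
vertex 1.84 -3.01 -2.602
endloop
endfacet
facet normal -0.495 0.860 -0.124
outer loop
vertex 2.076 -2.923 -2.94
vertex 1.84 -3.01 -2.602
vertex 2.727 -2.426 -2.096
endloop
endfacet
facet normal -0.378 -0.798 -0.470
outer loop
vertex 1.84 -3.01 -2.602
vertex 2.333 -3.254 -2.584
vertex 1.893 -3.24 -2.254
endloop
endfacet
facet normal -0.657 0.579 0.483
outer loop
vertex 1.84 -3.01 -2.602
vertex 1.893 -3.24 -2.254
vertex 2.727 -2.426 -2.096
endloop
endfacet
facet normal -0.378 -0.797 -0.470
outer loop
vertex 1.893 -3.24 -2.254
vertex 2.333 -3.254 -2.584
vertex 2.204 -3.479 -2.099
endloop
endfacet
facet normal -0.336 0.164 0.927
outer loop
vertex 1.893 -3.24 -2.254
vertex 2.204 -3.479 -2.099
vertex 2.727 -2.426 -2.096
endloop
endfacet
facet normal -0.379 -0.797 -0.470
outer loop
vertex 2.204 -3.479 -2.099
vertex 2.333 -3.254 -2.584
vertex 2.59 -3.586 -2.229
endloop
endfacet
facet normal 0.280 -0.142 0.949
outer loop
vertex 2.204 -3.479 -2.099
vertex 2.59 -3.586 -2.229
vertex 2.727 -2.426 -2.096
endloop
endfacet
facet normal -0.380 -0.797 -0.470
outer loop
vertex 2.59 -3.586 -2.229
vertex 2.333 -3.254 -2.584
vertex 2.825 -3.499 -2.567
endloop
endfacet
facet normal 0.829 -0.159 0.536
outer loop
vertex 2.59 -3.586 -2.229
vertex 2.825 -3.499 -2.567
vertex 2.727 -2.426 -2.096
endloop
endfacet
facet normal -0.381 -0.797 -0.469
outer loop
vertex 2.825 -3.499 -2.567
vertex 2.333 -3.254 -2.584
vertex 2.772 -3.269 -2.915
endloop
endfacet
facet normal 0.990 0.121 -0.071
outer loop
vertex 2.825 -3.499 -2.567
vertex 2.772 -3.269 -2.915
vertex 2.727 -2.426 -2.096
endloop
endfacet
facet normal -0.188 -0.062 -0.980
outer loop
vertex 2.152 -0.798 2.363
vertex 1.343 -0.686 2.511
vertex 1.986 -0.184 2.356
endloop
endfacet
facet normal 0.954 0.260 0.151
outer loop
vertex 2.152 -0.798 2.363
vertex 1.986 -0.184 2.356
vertex 1.737 -0.554 4.569
endloop
endfacet
facet normal -0.187 -0.063 -0.980
outer loop
vertex 1.986 -0.184 2.356
vertex 1.343 -0.686 2.511
vertex 1.443 0.135 2.439
endloop
endfacet
facet normal 0.519 0.832 0.197
outer loop
vertex 1.986 -0.184 2.356
vertex 1.443 0.135 2.439
vertex 1.737 -0.554 4.569
endloop
endfacet
facet normal -0.188 -0.063 -0.980
outer loop
vertex 1.443 0.135 2.439
vertex 1.343 -0.686 2.511
vertex 0.842 -0.027 2.565
endloop
endfacet
facet normal -0.182 0.928 0.325
outer loop
vertex 1.443 0.135 2.439
vertex 0.842 -0.027 2.565
vertex 1.737 -0.554 4.569
endloop
endfacet
facet normal -0.188 -0.063 -0.980
outer loop
vertex 0.842 -0.027 2.565
vertex 1.343 -0.686 2.511
vertex 0.534 -0.574 2.659
endloop
endfacet
facet normal -0.738 0.494 0.460
outer loop
vertex 0.842 -0.027 2.565
vertex 0.534 -0.574 2.659
vertex 1.737 -0.554 4.569
endloop
endfacet
facet normal -0.188 -0.062 -0.980
outer loop
vertex 0.534 -0.574 2.659
vertex 1.343 -0.686 2.511
vertex 0.7 -1.188 2.666
endloop
endfacet
facet normal -0.825 -0.217 0.522
outer loop
vertex 0.534 -0.574 2.659
vertex 0.7 -1.188 2.666
vertex 1.737 -0.554 4.569
endloop
endfacet
facet normal -0.187 -0.063 -0.980
outer loop
vertex 0.7 -1.188 2.666
vertex 1.343 -0.686 2.511
vertex 1.243 -1.507 2.583
endloop
endfacet
facet normal -0.390 -0.788 0.475
outer loop
vertex 0.7 -1.188 2.666
vertex 1.243 -1.507 2.583
vertex 1.737 -0.554 4.569
endloop
endfacet
facet normal -0.188 -0.063 -0.980
outer loop
vertex 1.243 -1.507 2.583
vertex 1.343 -0.686 2.511
vertex 1.844 -1.345 2.457
endloop
endfacet
facet normal 0.311 -0.885 0.347
outer loop
vertex 1.243 -1.507 2.583
vertex 1.844 -1.345 2.457
vertex 1.737 -0.554 4.569
endloop
endfacet
facet normal -0.188 -0.063 -0.980
outer loop
vertex 1.844 -1.345 2.457
vertex 1.343 -0.686 2.511
vertex 2.152 -0.798 2.363
endloop
endfacet
facet normal 0.867 -0.451 0.213
outer loop
vertex 1.844 -1.345 2.457
vertex 2.152 -0.798 2.363
vertex 1.737 -0.554 4.569
endloop
endfacet

endsolid


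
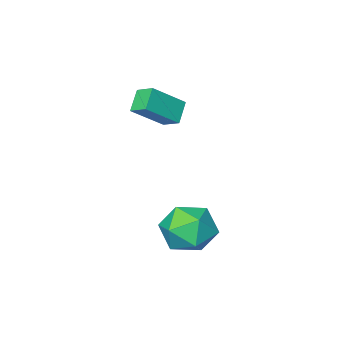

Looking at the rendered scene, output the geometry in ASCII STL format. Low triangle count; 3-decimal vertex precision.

solid 
facet normal -0.132 0.965 0.227
outer loop
vertex -1.458 5.083 -3.755
vertex -2.668 4.863 -3.525
vertex -1.828 4.761 -2.604
endloop
endfacet
facet normal 0.532 0.755 0.382
outer loop
vertex -1.458 5.083 -3.755
vertex -1.828 4.761 -2.604
vertex -0.784 4.269 -3.086
endloop
endfacet
facet normal 0.832 0.511 -0.217
outer loop
vertex -1.458 5.083 -3.755
vertex -0.784 4.269 -3.086
vertex -0.978 4.067 -4.305
endloop
endfacet
facet normal 0.353 0.569 -0.743
outer loop
vertex -1.458 5.083 -3.755
vertex -0.978 4.067 -4.305
vertex -2.143 4.435 -4.577
endloop
endfacet
facet normal -0.243 0.850 -0.467
outer loop
vertex -1.458 5.083 -3.755
vertex -2.143 4.435 -4.577
vertex -2.668 4.863 -3.525
endloop
endfacet
facet normal 0.491 0.213 0.845
outer loop
vertex -0.784 4.269 -3.086
vertex -1.828 4.761 -2.604
vertex -1.577 3.545 -2.443
endloop
endfacet
facet normal -0.585 0.552 0.594
outer loop
vertex -1.828 4.761 -2.604
vertex -2.668 4.863 -3.525
vertex -2.742 3.913 -2.715
endloop
endfacet
facet normal -0.764 0.366 -0.531
outer loop
vertex -2.668 4.863 -3.525
vertex -2.143 4.435 -4.577
vertex -2.936 3.711 -3.934
endloop
endfacet
facet normal 0.200 -0.088 -0.976
outer loop
vertex -2.143 4.435 -4.577
vertex -0.978 4.067 -4.305
vertex -1.892 3.219 -4.416
endloop
endfacet
facet normal 0.975 -0.183 -0.125
outer loop
vertex -0.978 4.067 -4.305
vertex -0.784 4.269 -3.086
vertex -1.052 3.117 -3.495
endloop
endfacet
facet normal -0.353 -0.569 0.743
outer loop
vertex -2.262 2.897 -3.265
vertex -1.577 3.545 -2.443
vertex -2.742 3.913 -2.715
endloop
endfacet
facet normal -0.832 -0.511 0.217
outer loop
vertex -2.262 2.897 -3.265
vertex -2.742 3.913 -2.715
vertex -2.936 3.711 -3.934
endloop
endfacet
facet normal -0.532 -0.755 -0.382
outer loop
vertex -2.262 2.897 -3.265
vertex -2.936 3.711 -3.934
vertex -1.892 3.219 -4.416
endloop
endfacet
facet normal 0.132 -0.965 -0.227
outer loop
vertex -2.262 2.897 -3.265
vertex -1.892 3.219 -4.416
vertex -1.052 3.117 -3.495
endloop
endfacet
facet normal 0.243 -0.850 0.467
outer loop
vertex -2.262 2.897 -3.265
vertex -1.052 3.117 -3.495
vertex -1.577 3.545 -2.443
endloop
endfacet
facet normal -0.200 0.088 0.976
outer loop
vertex -2.742 3.913 -2.715
vertex -1.577 3.545 -2.443
vertex -1.828 4.761 -2.604
endloop
endfacet
facet normal -0.975 0.183 0.125
outer loop
vertex -2.936 3.711 -3.934
vertex -2.742 3.913 -2.715
vertex -2.668 4.863 -3.525
endloop
endfacet
facet normal -0.491 -0.213 -0.845
outer loop
vertex -1.892 3.219 -4.416
vertex -2.936 3.711 -3.934
vertex -2.143 4.435 -4.577
endloop
endfacet
facet normal 0.585 -0.552 -0.594
outer loop
vertex -1.052 3.117 -3.495
vertex -1.892 3.219 -4.416
vertex -0.978 4.067 -4.305
endloop
endfacet
facet normal 0.764 -0.366 0.531
outer loop
vertex -1.577 3.545 -2.443
vertex -1.052 3.117 -3.495
vertex -0.784 4.269 -3.086
endloop
endfacet
facet normal -0.782 0.102 -0.615
outer loop
vertex -4.194 -0.926 0.37
vertex -4.406 -0.104 0.775
vertex -3.537 -0.389 -0.376
endloop
endfacet
facet normal 0.225 -0.874 -0.431
outer loop
vertex -2.114 -0.576 0.745
vertex -4.194 -0.926 0.37
vertex -3.537 -0.389 -0.376
endloop
endfacet
facet normal -0.781 0.103 -0.616
outer loop
vertex -3.537 -0.389 -0.376
vertex -4.406 -0.104 0.775
vertex -3.748 0.433 0.03
endloop
endfacet
facet normal 0.582 0.475 -0.660
outer loop
vertex -3.748 0.433 0.03
vertex -2.114 -0.576 0.745
vertex -3.537 -0.389 -0.376
endloop
endfacet
facet normal -0.582 -0.475 0.660
outer loop
vertex -4.194 -0.926 0.37
vertex -2.983 -0.291 1.896
vertex -4.406 -0.104 0.775
endloop
endfacet
facet normal 0.225 -0.874 -0.431
outer loop
vertex -2.772 -1.113 1.49
vertex -4.194 -0.926 0.37
vertex -2.114 -0.576 0.745
endloop
endfacet
facet normal -0.582 -0.475 0.660
outer loop
vertex -2.772 -1.113 1.49
vertex -2.983 -0.291 1.896
vertex -4.194 -0.926 0.37
endloop
endfacet
facet normal -0.225 0.874 0.431
outer loop
vertex -4.406 -0.104 0.775
vertex -2.983 -0.291 1.896
vertex -3.748 0.433 0.03
endloop
endfacet
facet normal 0.582 0.475 -0.660
outer loop
vertex -2.326 0.246 1.15
vertex -2.114 -0.576 0.745
vertex -3.748 0.433 0.03
endloop
endfacet
facet normal -0.225 0.874 0.431
outer loop
vertex -3.748 0.433 0.03
vertex -2.983 -0.291 1.896
vertex -2.326 0.246 1.15
endloop
endfacet
facet normal 0.781 -0.102 0.616
outer loop
vertex -2.326 0.246 1.15
vertex -2.772 -1.113 1.49
vertex -2.114 -0.576 0.745
endloop
endfacet
facet normal 0.782 -0.103 0.615
outer loop
vertex -2.983 -0.291 1.896
vertex -2.772 -1.113 1.49
vertex -2.326 0.246 1.15
endloop
endfacet

endsolid


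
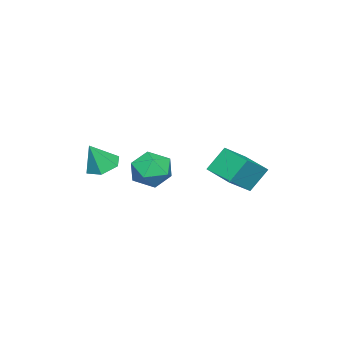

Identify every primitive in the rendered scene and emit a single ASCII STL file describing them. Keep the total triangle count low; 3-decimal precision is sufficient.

solid 
facet normal -0.394 0.243 -0.886
outer loop
vertex 3.955 -3.707 -1.306
vertex 3.295 -3.097 -0.845
vertex 4.19 -2.738 -1.145
endloop
endfacet
facet normal 0.972 -0.237 0.007
outer loop
vertex 3.955 -3.707 -1.306
vertex 4.19 -2.738 -1.145
vertex 3.985 -3.523 0.705
endloop
endfacet
facet normal -0.394 0.243 -0.886
outer loop
vertex 4.19 -2.738 -1.145
vertex 3.295 -3.097 -0.845
vertex 3.529 -2.128 -0.684
endloop
endfacet
facet normal 0.754 0.571 0.326
outer loop
vertex 4.19 -2.738 -1.145
vertex 3.529 -2.128 -0.684
vertex 3.985 -3.523 0.705
endloop
endfacet
facet normal -0.395 0.243 -0.886
outer loop
vertex 3.529 -2.128 -0.684
vertex 3.295 -3.097 -0.845
vertex 2.634 -2.488 -0.384
endloop
endfacet
facet normal -0.041 0.698 0.715
outer loop
vertex 3.529 -2.128 -0.684
vertex 2.634 -2.488 -0.384
vertex 3.985 -3.523 0.705
endloop
endfacet
facet normal -0.394 0.243 -0.886
outer loop
vertex 2.634 -2.488 -0.384
vertex 3.295 -3.097 -0.845
vertex 2.4 -3.457 -0.546
endloop
endfacet
facet normal -0.619 0.018 0.785
outer loop
vertex 2.634 -2.488 -0.384
vertex 2.4 -3.457 -0.546
vertex 3.985 -3.523 0.705
endloop
endfacet
facet normal -0.394 0.243 -0.886
outer loop
vertex 2.4 -3.457 -0.546
vertex 3.295 -3.097 -0.845
vertex 3.061 -4.067 -1.007
endloop
endfacet
facet normal -0.401 -0.788 0.467
outer loop
vertex 2.4 -3.457 -0.546
vertex 3.061 -4.067 -1.007
vertex 3.985 -3.523 0.705
endloop
endfacet
facet normal -0.394 0.243 -0.886
outer loop
vertex 3.061 -4.067 -1.007
vertex 3.295 -3.097 -0.845
vertex 3.955 -3.707 -1.306
endloop
endfacet
facet normal 0.395 -0.916 0.078
outer loop
vertex 3.061 -4.067 -1.007
vertex 3.955 -3.707 -1.306
vertex 3.985 -3.523 0.705
endloop
endfacet
facet normal -0.433 0.407 0.805
outer loop
vertex -2.392 1.322 -0.956
vertex -1.498 2.983 -1.315
vertex -3.944 1.912 -2.089
endloop
endfacet
facet normal -0.465 -0.865 0.187
outer loop
vertex -3.182 1.197 -3.505
vertex -2.392 1.322 -0.956
vertex -3.944 1.912 -2.089
endloop
endfacet
facet normal -0.433 0.407 0.805
outer loop
vertex -3.944 1.912 -2.089
vertex -1.498 2.983 -1.315
vertex -3.05 3.573 -2.448
endloop
endfacet
facet normal -0.772 0.294 -0.564
outer loop
vertex -3.05 3.573 -2.448
vertex -3.182 1.197 -3.505
vertex -3.944 1.912 -2.089
endloop
endfacet
facet normal 0.772 -0.294 0.564
outer loop
vertex -2.392 1.322 -0.956
vertex -0.736 2.268 -2.731
vertex -1.498 2.983 -1.315
endloop
endfacet
facet normal -0.465 -0.865 0.187
outer loop
vertex -1.63 0.607 -2.372
vertex -2.392 1.322 -0.956
vertex -3.182 1.197 -3.505
endloop
endfacet
facet normal 0.772 -0.294 0.564
outer loop
vertex -1.63 0.607 -2.372
vertex -0.736 2.268 -2.731
vertex -2.392 1.322 -0.956
endloop
endfacet
facet normal 0.465 0.865 -0.187
outer loop
vertex -1.498 2.983 -1.315
vertex -0.736 2.268 -2.731
vertex -3.05 3.573 -2.448
endloop
endfacet
facet normal -0.772 0.294 -0.564
outer loop
vertex -2.288 2.858 -3.864
vertex -3.182 1.197 -3.505
vertex -3.05 3.573 -2.448
endloop
endfacet
facet normal 0.465 0.865 -0.187
outer loop
vertex -3.05 3.573 -2.448
vertex -0.736 2.268 -2.731
vertex -2.288 2.858 -3.864
endloop
endfacet
facet normal 0.433 -0.407 -0.805
outer loop
vertex -2.288 2.858 -3.864
vertex -1.63 0.607 -2.372
vertex -3.182 1.197 -3.505
endloop
endfacet
facet normal 0.433 -0.407 -0.805
outer loop
vertex -0.736 2.268 -2.731
vertex -1.63 0.607 -2.372
vertex -2.288 2.858 -3.864
endloop
endfacet
facet normal -0.845 0.529 0.078
outer loop
vertex 2.994 0.632 -1.118
vertex 2.469 -0.302 -0.471
vertex 3.091 0.602 0.13
endloop
endfacet
facet normal -0.276 0.960 0.045
outer loop
vertex 2.994 0.632 -1.118
vertex 3.091 0.602 0.13
vertex 4.08 0.919 -0.568
endloop
endfacet
facet normal 0.069 0.822 -0.565
outer loop
vertex 2.994 0.632 -1.118
vertex 4.08 0.919 -0.568
vertex 4.07 0.211 -1.599
endloop
endfacet
facet normal -0.286 0.306 -0.908
outer loop
vertex 2.994 0.632 -1.118
vertex 4.07 0.211 -1.599
vertex 3.073 -0.544 -1.539
endloop
endfacet
facet normal -0.851 0.125 -0.510
outer loop
vertex 2.994 0.632 -1.118
vertex 3.073 -0.544 -1.539
vertex 2.469 -0.302 -0.471
endloop
endfacet
facet normal 0.158 0.796 0.585
outer loop
vertex 4.08 0.919 -0.568
vertex 3.091 0.602 0.13
vertex 4.227 0.164 0.419
endloop
endfacet
facet normal -0.762 0.099 0.640
outer loop
vertex 3.091 0.602 0.13
vertex 2.469 -0.302 -0.471
vertex 3.23 -0.591 0.479
endloop
endfacet
facet normal -0.771 -0.556 -0.310
outer loop
vertex 2.469 -0.302 -0.471
vertex 3.073 -0.544 -1.539
vertex 3.22 -1.299 -0.552
endloop
endfacet
facet normal 0.142 -0.263 -0.954
outer loop
vertex 3.073 -0.544 -1.539
vertex 4.07 0.211 -1.599
vertex 4.209 -0.982 -1.25
endloop
endfacet
facet normal 0.716 0.572 -0.400
outer loop
vertex 4.07 0.211 -1.599
vertex 4.08 0.919 -0.568
vertex 4.831 -0.078 -0.649
endloop
endfacet
facet normal 0.286 -0.306 0.908
outer loop
vertex 4.306 -1.012 -0.002
vertex 4.227 0.164 0.419
vertex 3.23 -0.591 0.479
endloop
endfacet
facet normal -0.069 -0.822 0.565
outer loop
vertex 4.306 -1.012 -0.002
vertex 3.23 -0.591 0.479
vertex 3.22 -1.299 -0.552
endloop
endfacet
facet normal 0.276 -0.960 -0.045
outer loop
vertex 4.306 -1.012 -0.002
vertex 3.22 -1.299 -0.552
vertex 4.209 -0.982 -1.25
endloop
endfacet
facet normal 0.845 -0.529 -0.078
outer loop
vertex 4.306 -1.012 -0.002
vertex 4.209 -0.982 -1.25
vertex 4.831 -0.078 -0.649
endloop
endfacet
facet normal 0.851 -0.125 0.510
outer loop
vertex 4.306 -1.012 -0.002
vertex 4.831 -0.078 -0.649
vertex 4.227 0.164 0.419
endloop
endfacet
facet normal -0.142 0.263 0.954
outer loop
vertex 3.23 -0.591 0.479
vertex 4.227 0.164 0.419
vertex 3.091 0.602 0.13
endloop
endfacet
facet normal -0.716 -0.572 0.400
outer loop
vertex 3.22 -1.299 -0.552
vertex 3.23 -0.591 0.479
vertex 2.469 -0.302 -0.471
endloop
endfacet
facet normal -0.158 -0.796 -0.585
outer loop
vertex 4.209 -0.982 -1.25
vertex 3.22 -1.299 -0.552
vertex 3.073 -0.544 -1.539
endloop
endfacet
facet normal 0.762 -0.099 -0.640
outer loop
vertex 4.831 -0.078 -0.649
vertex 4.209 -0.982 -1.25
vertex 4.07 0.211 -1.599
endloop
endfacet
facet normal 0.771 0.556 0.310
outer loop
vertex 4.227 0.164 0.419
vertex 4.831 -0.078 -0.649
vertex 4.08 0.919 -0.568
endloop
endfacet

endsolid


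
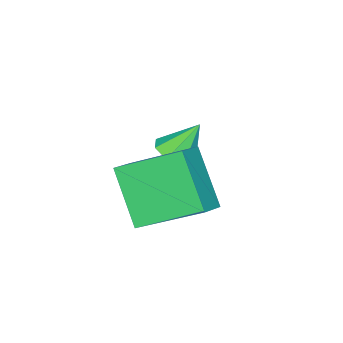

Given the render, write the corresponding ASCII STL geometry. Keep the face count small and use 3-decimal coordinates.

solid 
facet normal 0.479 -0.243 -0.844
outer loop
vertex 0.833 -2.242 -1.081
vertex 0.302 -2.003 -1.451
vertex 0.883 -1.73 -1.2
endloop
endfacet
facet normal 0.562 0.135 0.816
outer loop
vertex 0.833 -2.242 -1.081
vertex 0.883 -1.73 -1.2
vertex -0.302 -1.697 -0.389
endloop
endfacet
facet normal 0.479 -0.243 -0.844
outer loop
vertex 0.883 -1.73 -1.2
vertex 0.302 -2.003 -1.451
vertex 0.593 -1.378 -1.466
endloop
endfacet
facet normal 0.395 0.738 0.547
outer loop
vertex 0.883 -1.73 -1.2
vertex 0.593 -1.378 -1.466
vertex -0.302 -1.697 -0.389
endloop
endfacet
facet normal 0.480 -0.244 -0.843
outer loop
vertex 0.593 -1.378 -1.466
vertex 0.302 -2.003 -1.451
vertex 0.132 -1.393 -1.724
endloop
endfacet
facet normal -0.132 0.975 0.179
outer loop
vertex 0.593 -1.378 -1.466
vertex 0.132 -1.393 -1.724
vertex -0.302 -1.697 -0.389
endloop
endfacet
facet normal 0.480 -0.244 -0.843
outer loop
vertex 0.132 -1.393 -1.724
vertex 0.302 -2.003 -1.451
vertex -0.229 -1.765 -1.822
endloop
endfacet
facet normal -0.707 0.704 -0.069
outer loop
vertex 0.132 -1.393 -1.724
vertex -0.229 -1.765 -1.822
vertex -0.302 -1.697 -0.389
endloop
endfacet
facet normal 0.480 -0.244 -0.843
outer loop
vertex -0.229 -1.765 -1.822
vertex 0.302 -2.003 -1.451
vertex -0.28 -2.277 -1.703
endloop
endfacet
facet normal -0.995 0.086 -0.055
outer loop
vertex -0.229 -1.765 -1.822
vertex -0.28 -2.277 -1.703
vertex -0.302 -1.697 -0.389
endloop
endfacet
facet normal 0.480 -0.243 -0.843
outer loop
vertex -0.28 -2.277 -1.703
vertex 0.302 -2.003 -1.451
vertex 0.011 -2.629 -1.436
endloop
endfacet
facet normal -0.827 -0.520 0.216
outer loop
vertex -0.28 -2.277 -1.703
vertex 0.011 -2.629 -1.436
vertex -0.302 -1.697 -0.389
endloop
endfacet
facet normal 0.480 -0.244 -0.843
outer loop
vertex 0.011 -2.629 -1.436
vertex 0.302 -2.003 -1.451
vertex 0.471 -2.614 -1.178
endloop
endfacet
facet normal -0.302 -0.755 0.582
outer loop
vertex 0.011 -2.629 -1.436
vertex 0.471 -2.614 -1.178
vertex -0.302 -1.697 -0.389
endloop
endfacet
facet normal 0.478 -0.245 -0.844
outer loop
vertex 0.471 -2.614 -1.178
vertex 0.302 -2.003 -1.451
vertex 0.833 -2.242 -1.081
endloop
endfacet
facet normal 0.274 -0.484 0.831
outer loop
vertex 0.471 -2.614 -1.178
vertex 0.833 -2.242 -1.081
vertex -0.302 -1.697 -0.389
endloop
endfacet
facet normal -0.866 -0.221 -0.448
outer loop
vertex 2.567 -1.251 -0.0
vertex 1.589 0.276 1.136
vertex 2.95 0.005 -1.359
endloop
endfacet
facet normal 0.457 -0.714 -0.531
outer loop
vertex 3.651 0.184 -0.996
vertex 2.567 -1.251 -0.0
vertex 2.95 0.005 -1.359
endloop
endfacet
facet normal -0.866 -0.221 -0.448
outer loop
vertex 2.95 0.005 -1.359
vertex 1.589 0.276 1.136
vertex 1.972 1.532 -0.223
endloop
endfacet
facet normal 0.203 0.665 -0.719
outer loop
vertex 1.972 1.532 -0.223
vertex 3.651 0.184 -0.996
vertex 2.95 0.005 -1.359
endloop
endfacet
facet normal -0.203 -0.665 0.719
outer loop
vertex 2.567 -1.251 -0.0
vertex 2.29 0.455 1.499
vertex 1.589 0.276 1.136
endloop
endfacet
facet normal 0.457 -0.714 -0.531
outer loop
vertex 3.268 -1.072 0.363
vertex 2.567 -1.251 -0.0
vertex 3.651 0.184 -0.996
endloop
endfacet
facet normal -0.203 -0.665 0.719
outer loop
vertex 3.268 -1.072 0.363
vertex 2.29 0.455 1.499
vertex 2.567 -1.251 -0.0
endloop
endfacet
facet normal -0.457 0.714 0.531
outer loop
vertex 1.589 0.276 1.136
vertex 2.29 0.455 1.499
vertex 1.972 1.532 -0.223
endloop
endfacet
facet normal 0.203 0.665 -0.719
outer loop
vertex 2.673 1.711 0.14
vertex 3.651 0.184 -0.996
vertex 1.972 1.532 -0.223
endloop
endfacet
facet normal -0.457 0.714 0.531
outer loop
vertex 1.972 1.532 -0.223
vertex 2.29 0.455 1.499
vertex 2.673 1.711 0.14
endloop
endfacet
facet normal 0.866 0.221 0.448
outer loop
vertex 2.673 1.711 0.14
vertex 3.268 -1.072 0.363
vertex 3.651 0.184 -0.996
endloop
endfacet
facet normal 0.866 0.221 0.448
outer loop
vertex 2.29 0.455 1.499
vertex 3.268 -1.072 0.363
vertex 2.673 1.711 0.14
endloop
endfacet

endsolid


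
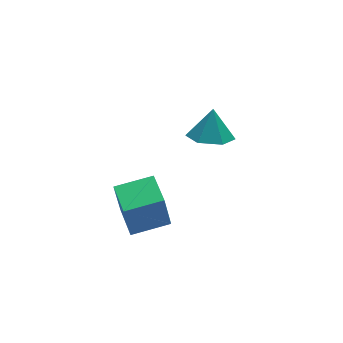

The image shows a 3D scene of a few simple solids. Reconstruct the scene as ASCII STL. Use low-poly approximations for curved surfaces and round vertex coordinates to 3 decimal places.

solid 
facet normal -0.977 0.155 -0.148
outer loop
vertex -2.939 -3.053 -2.501
vertex -2.661 -1.388 -2.595
vertex -2.709 -3.184 -4.16
endloop
endfacet
facet normal -0.164 -0.985 0.055
outer loop
vertex -1.019 -3.452 -3.905
vertex -2.939 -3.053 -2.501
vertex -2.709 -3.184 -4.16
endloop
endfacet
facet normal -0.977 0.155 -0.148
outer loop
vertex -2.709 -3.184 -4.16
vertex -2.661 -1.388 -2.595
vertex -2.431 -1.52 -4.254
endloop
endfacet
facet normal 0.137 -0.079 -0.988
outer loop
vertex -2.431 -1.52 -4.254
vertex -1.019 -3.452 -3.905
vertex -2.709 -3.184 -4.16
endloop
endfacet
facet normal -0.137 0.079 0.988
outer loop
vertex -2.939 -3.053 -2.501
vertex -0.971 -1.656 -2.34
vertex -2.661 -1.388 -2.595
endloop
endfacet
facet normal -0.164 -0.985 0.056
outer loop
vertex -1.249 -3.32 -2.246
vertex -2.939 -3.053 -2.501
vertex -1.019 -3.452 -3.905
endloop
endfacet
facet normal -0.137 0.079 0.988
outer loop
vertex -1.249 -3.32 -2.246
vertex -0.971 -1.656 -2.34
vertex -2.939 -3.053 -2.501
endloop
endfacet
facet normal 0.165 0.985 -0.056
outer loop
vertex -2.661 -1.388 -2.595
vertex -0.971 -1.656 -2.34
vertex -2.431 -1.52 -4.254
endloop
endfacet
facet normal 0.137 -0.079 -0.988
outer loop
vertex -0.741 -1.787 -3.999
vertex -1.019 -3.452 -3.905
vertex -2.431 -1.52 -4.254
endloop
endfacet
facet normal 0.164 0.985 -0.055
outer loop
vertex -2.431 -1.52 -4.254
vertex -0.971 -1.656 -2.34
vertex -0.741 -1.787 -3.999
endloop
endfacet
facet normal 0.977 -0.155 0.148
outer loop
vertex -0.741 -1.787 -3.999
vertex -1.249 -3.32 -2.246
vertex -1.019 -3.452 -3.905
endloop
endfacet
facet normal 0.977 -0.155 0.148
outer loop
vertex -0.971 -1.656 -2.34
vertex -1.249 -3.32 -2.246
vertex -0.741 -1.787 -3.999
endloop
endfacet
facet normal -0.262 -0.377 -0.888
outer loop
vertex 4.069 2.026 -5.118
vertex 3.198 1.539 -4.654
vertex 3.108 2.558 -5.06
endloop
endfacet
facet normal 0.486 0.870 0.079
outer loop
vertex 4.069 2.026 -5.118
vertex 3.108 2.558 -5.06
vertex 3.602 2.121 -3.286
endloop
endfacet
facet normal -0.262 -0.377 -0.888
outer loop
vertex 3.108 2.558 -5.06
vertex 3.198 1.539 -4.654
vertex 2.237 2.071 -4.596
endloop
endfacet
facet normal -0.332 0.890 0.312
outer loop
vertex 3.108 2.558 -5.06
vertex 2.237 2.071 -4.596
vertex 3.602 2.121 -3.286
endloop
endfacet
facet normal -0.262 -0.377 -0.888
outer loop
vertex 2.237 2.071 -4.596
vertex 3.198 1.539 -4.654
vertex 2.328 1.052 -4.19
endloop
endfacet
facet normal -0.680 0.218 0.700
outer loop
vertex 2.237 2.071 -4.596
vertex 2.328 1.052 -4.19
vertex 3.602 2.121 -3.286
endloop
endfacet
facet normal -0.262 -0.378 -0.888
outer loop
vertex 2.328 1.052 -4.19
vertex 3.198 1.539 -4.654
vertex 3.289 0.521 -4.248
endloop
endfacet
facet normal -0.210 -0.473 0.856
outer loop
vertex 2.328 1.052 -4.19
vertex 3.289 0.521 -4.248
vertex 3.602 2.121 -3.286
endloop
endfacet
facet normal -0.262 -0.378 -0.888
outer loop
vertex 3.289 0.521 -4.248
vertex 3.198 1.539 -4.654
vertex 4.16 1.008 -4.712
endloop
endfacet
facet normal 0.607 -0.493 0.623
outer loop
vertex 3.289 0.521 -4.248
vertex 4.16 1.008 -4.712
vertex 3.602 2.121 -3.286
endloop
endfacet
facet normal -0.262 -0.378 -0.888
outer loop
vertex 4.16 1.008 -4.712
vertex 3.198 1.539 -4.654
vertex 4.069 2.026 -5.118
endloop
endfacet
facet normal 0.956 0.179 0.234
outer loop
vertex 4.16 1.008 -4.712
vertex 4.069 2.026 -5.118
vertex 3.602 2.121 -3.286
endloop
endfacet

endsolid


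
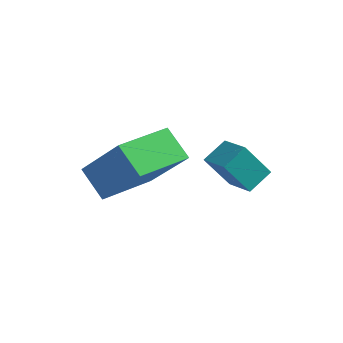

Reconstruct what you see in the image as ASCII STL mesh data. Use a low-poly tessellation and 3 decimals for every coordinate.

solid 
facet normal -0.723 0.108 0.682
outer loop
vertex -0.674 -4.814 -1.328
vertex -0.456 -3.008 -1.382
vertex -2.144 -4.684 -2.906
endloop
endfacet
facet normal -0.120 -0.992 0.030
outer loop
vertex -1.284 -4.812 -3.718
vertex -0.674 -4.814 -1.328
vertex -2.144 -4.684 -2.906
endloop
endfacet
facet normal -0.723 0.108 0.682
outer loop
vertex -2.144 -4.684 -2.906
vertex -0.456 -3.008 -1.382
vertex -1.926 -2.878 -2.96
endloop
endfacet
facet normal -0.681 0.060 -0.730
outer loop
vertex -1.926 -2.878 -2.96
vertex -1.284 -4.812 -3.718
vertex -2.144 -4.684 -2.906
endloop
endfacet
facet normal 0.681 -0.060 0.730
outer loop
vertex -0.674 -4.814 -1.328
vertex 0.404 -3.136 -2.194
vertex -0.456 -3.008 -1.382
endloop
endfacet
facet normal -0.120 -0.992 0.030
outer loop
vertex 0.186 -4.942 -2.14
vertex -0.674 -4.814 -1.328
vertex -1.284 -4.812 -3.718
endloop
endfacet
facet normal 0.681 -0.060 0.730
outer loop
vertex 0.186 -4.942 -2.14
vertex 0.404 -3.136 -2.194
vertex -0.674 -4.814 -1.328
endloop
endfacet
facet normal 0.120 0.992 -0.030
outer loop
vertex -0.456 -3.008 -1.382
vertex 0.404 -3.136 -2.194
vertex -1.926 -2.878 -2.96
endloop
endfacet
facet normal -0.681 0.060 -0.730
outer loop
vertex -1.066 -3.006 -3.772
vertex -1.284 -4.812 -3.718
vertex -1.926 -2.878 -2.96
endloop
endfacet
facet normal 0.120 0.992 -0.030
outer loop
vertex -1.926 -2.878 -2.96
vertex 0.404 -3.136 -2.194
vertex -1.066 -3.006 -3.772
endloop
endfacet
facet normal 0.723 -0.108 -0.682
outer loop
vertex -1.066 -3.006 -3.772
vertex 0.186 -4.942 -2.14
vertex -1.284 -4.812 -3.718
endloop
endfacet
facet normal 0.723 -0.108 -0.682
outer loop
vertex 0.404 -3.136 -2.194
vertex 0.186 -4.942 -2.14
vertex -1.066 -3.006 -3.772
endloop
endfacet
facet normal -0.920 0.317 -0.229
outer loop
vertex 0.894 -3.118 -2.096
vertex 1.036 -2.371 -1.633
vertex 1.354 -2.549 -3.158
endloop
endfacet
facet normal -0.160 -0.840 -0.519
outer loop
vertex 2.284 -2.869 -2.927
vertex 0.894 -3.118 -2.096
vertex 1.354 -2.549 -3.158
endloop
endfacet
facet normal -0.920 0.318 -0.229
outer loop
vertex 1.354 -2.549 -3.158
vertex 1.036 -2.371 -1.633
vertex 1.497 -1.802 -2.695
endloop
endfacet
facet normal 0.357 0.442 -0.823
outer loop
vertex 1.497 -1.802 -2.695
vertex 2.284 -2.869 -2.927
vertex 1.354 -2.549 -3.158
endloop
endfacet
facet normal -0.357 -0.442 0.823
outer loop
vertex 0.894 -3.118 -2.096
vertex 1.966 -2.691 -1.402
vertex 1.036 -2.371 -1.633
endloop
endfacet
facet normal -0.160 -0.839 -0.519
outer loop
vertex 1.823 -3.438 -1.865
vertex 0.894 -3.118 -2.096
vertex 2.284 -2.869 -2.927
endloop
endfacet
facet normal -0.357 -0.442 0.823
outer loop
vertex 1.823 -3.438 -1.865
vertex 1.966 -2.691 -1.402
vertex 0.894 -3.118 -2.096
endloop
endfacet
facet normal 0.160 0.840 0.519
outer loop
vertex 1.036 -2.371 -1.633
vertex 1.966 -2.691 -1.402
vertex 1.497 -1.802 -2.695
endloop
endfacet
facet normal 0.357 0.442 -0.823
outer loop
vertex 2.426 -2.122 -2.464
vertex 2.284 -2.869 -2.927
vertex 1.497 -1.802 -2.695
endloop
endfacet
facet normal 0.160 0.840 0.519
outer loop
vertex 1.497 -1.802 -2.695
vertex 1.966 -2.691 -1.402
vertex 2.426 -2.122 -2.464
endloop
endfacet
facet normal 0.920 -0.317 0.230
outer loop
vertex 2.426 -2.122 -2.464
vertex 1.823 -3.438 -1.865
vertex 2.284 -2.869 -2.927
endloop
endfacet
facet normal 0.920 -0.318 0.228
outer loop
vertex 1.966 -2.691 -1.402
vertex 1.823 -3.438 -1.865
vertex 2.426 -2.122 -2.464
endloop
endfacet

endsolid
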